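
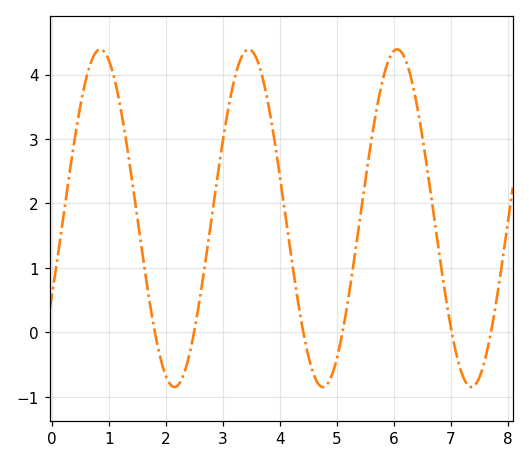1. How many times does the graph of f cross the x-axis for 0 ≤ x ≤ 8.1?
6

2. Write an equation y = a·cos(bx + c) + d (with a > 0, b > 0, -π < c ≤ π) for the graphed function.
y = 2.62cos(2.4x - 2) + 1.77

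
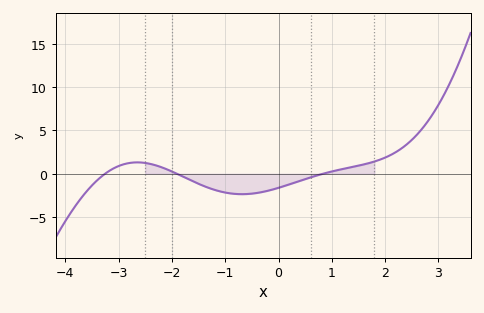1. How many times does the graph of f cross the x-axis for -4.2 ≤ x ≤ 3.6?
3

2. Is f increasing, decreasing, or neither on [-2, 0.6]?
neither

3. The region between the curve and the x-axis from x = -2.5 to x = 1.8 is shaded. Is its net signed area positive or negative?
negative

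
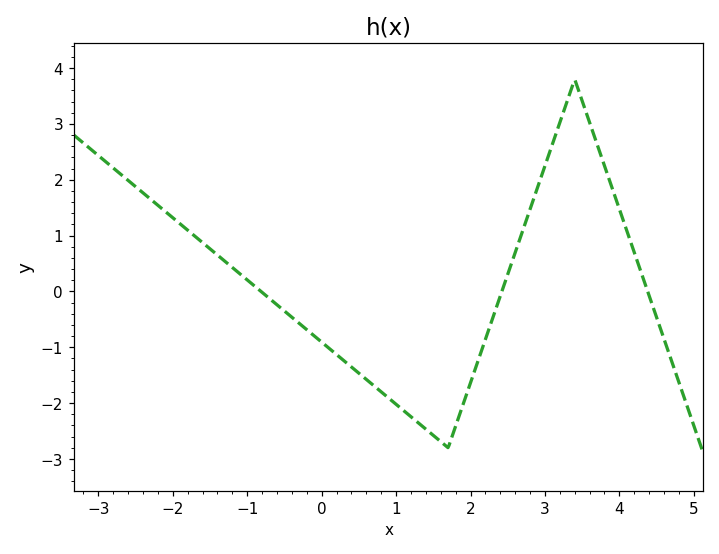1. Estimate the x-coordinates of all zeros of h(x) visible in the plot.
-0.8, 2.4, 4.4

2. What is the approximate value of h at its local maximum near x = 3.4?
3.8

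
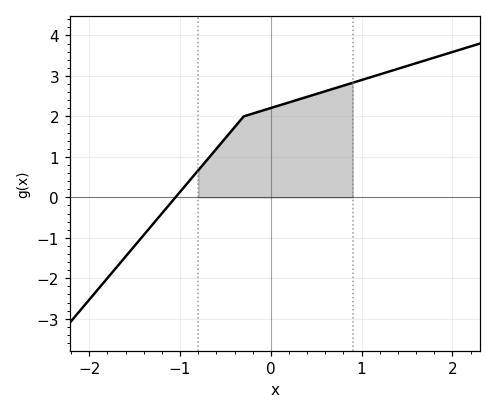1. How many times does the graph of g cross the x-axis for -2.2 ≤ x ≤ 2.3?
1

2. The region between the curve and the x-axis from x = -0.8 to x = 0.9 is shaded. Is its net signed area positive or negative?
positive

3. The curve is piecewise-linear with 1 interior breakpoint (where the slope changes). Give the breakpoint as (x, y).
(-0.3, 2)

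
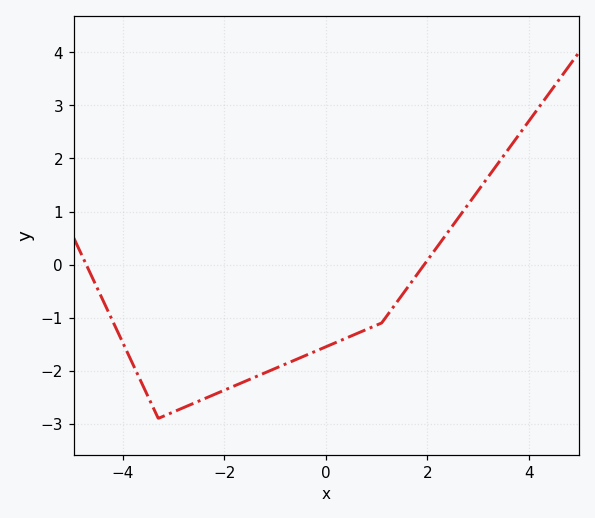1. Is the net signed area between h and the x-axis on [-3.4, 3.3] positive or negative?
negative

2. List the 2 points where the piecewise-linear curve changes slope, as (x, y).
(-3.3, -2.9); (1.1, -1.1)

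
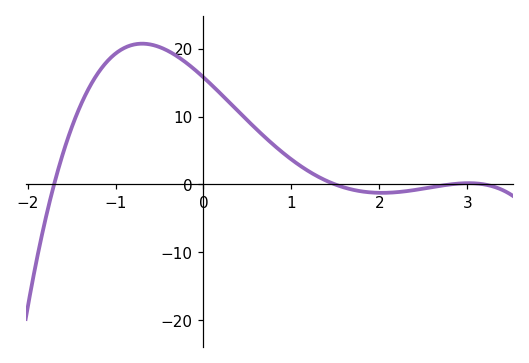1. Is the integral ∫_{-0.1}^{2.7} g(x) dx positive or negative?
positive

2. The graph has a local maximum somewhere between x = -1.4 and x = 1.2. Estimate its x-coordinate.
-0.7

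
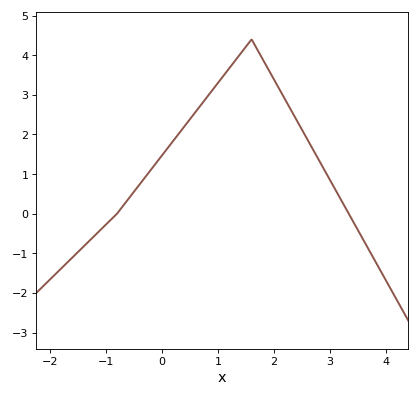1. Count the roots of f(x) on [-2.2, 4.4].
2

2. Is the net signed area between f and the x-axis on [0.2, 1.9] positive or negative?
positive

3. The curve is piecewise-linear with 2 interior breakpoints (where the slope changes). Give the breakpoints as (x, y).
(-0.8, 0); (1.6, 4.4)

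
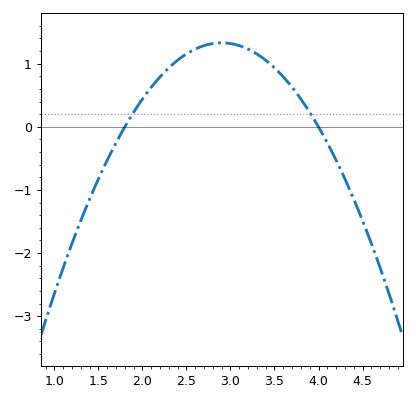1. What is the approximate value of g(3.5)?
0.935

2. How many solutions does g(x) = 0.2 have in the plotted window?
2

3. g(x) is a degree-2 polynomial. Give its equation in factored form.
y = -1.1(x - 1.8)(x - 4)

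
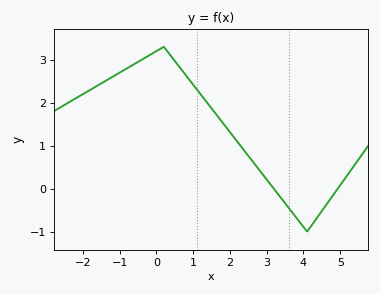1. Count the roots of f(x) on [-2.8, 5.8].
2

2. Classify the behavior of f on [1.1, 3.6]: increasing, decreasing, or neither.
decreasing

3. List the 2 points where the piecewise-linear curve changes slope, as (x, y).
(0.2, 3.3); (4.1, -1)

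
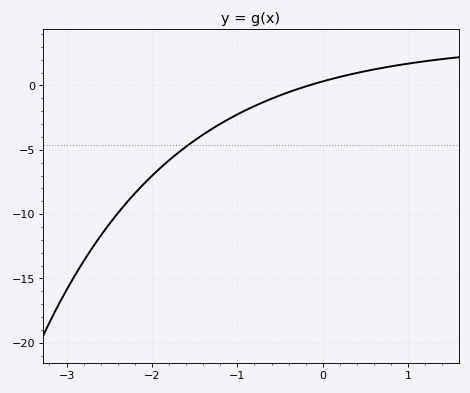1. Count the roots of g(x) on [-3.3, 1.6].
1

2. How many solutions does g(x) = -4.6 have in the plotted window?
1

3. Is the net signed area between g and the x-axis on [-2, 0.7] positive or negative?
negative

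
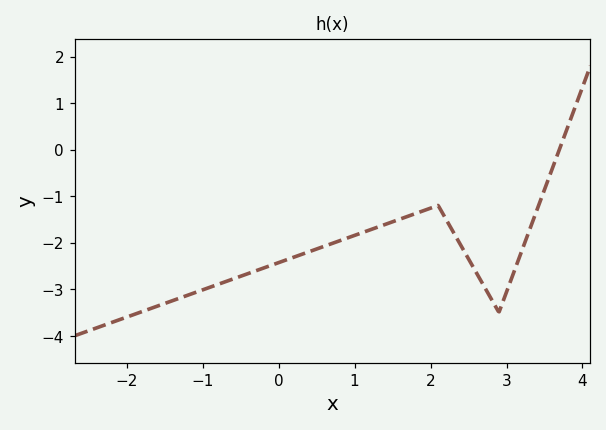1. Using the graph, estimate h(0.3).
-2.3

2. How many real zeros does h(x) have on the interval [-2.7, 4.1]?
1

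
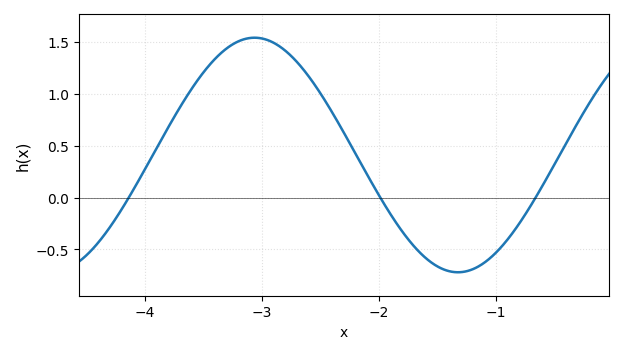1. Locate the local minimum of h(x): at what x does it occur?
-1.33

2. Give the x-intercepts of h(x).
-4.13, -1.99, -0.663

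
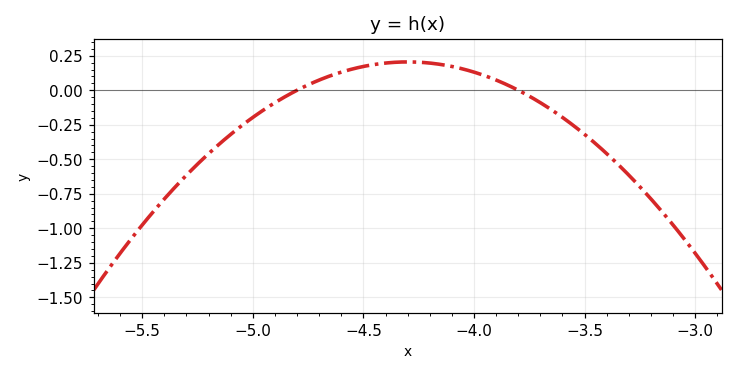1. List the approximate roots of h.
-4.8, -3.8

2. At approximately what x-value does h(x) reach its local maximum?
-4.3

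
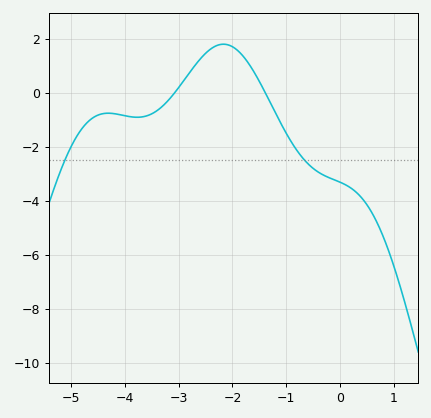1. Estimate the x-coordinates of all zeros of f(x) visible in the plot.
-3.1, -1.4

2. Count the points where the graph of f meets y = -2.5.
2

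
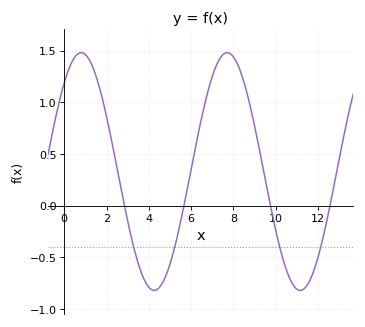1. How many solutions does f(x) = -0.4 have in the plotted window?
4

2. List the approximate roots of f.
2.85, 5.66, 9.75, 12.6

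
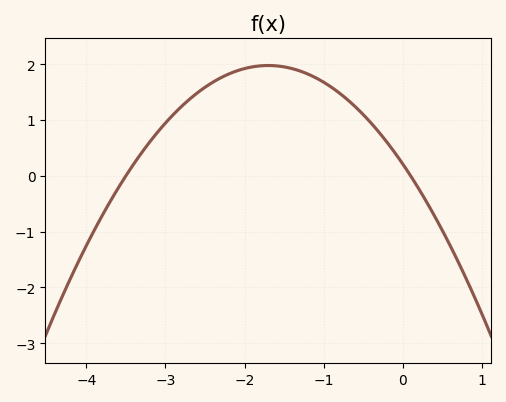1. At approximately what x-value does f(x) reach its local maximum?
-1.7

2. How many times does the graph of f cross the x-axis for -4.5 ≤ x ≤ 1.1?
2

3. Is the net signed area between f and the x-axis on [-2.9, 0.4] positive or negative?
positive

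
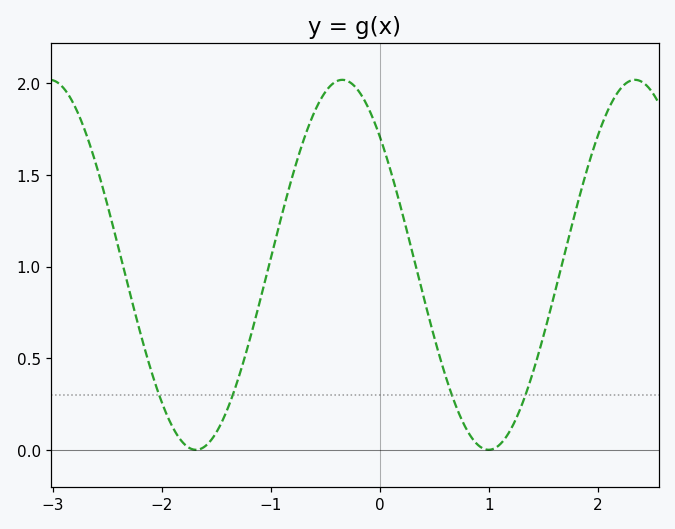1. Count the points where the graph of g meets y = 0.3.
4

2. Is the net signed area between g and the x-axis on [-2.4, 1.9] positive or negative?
positive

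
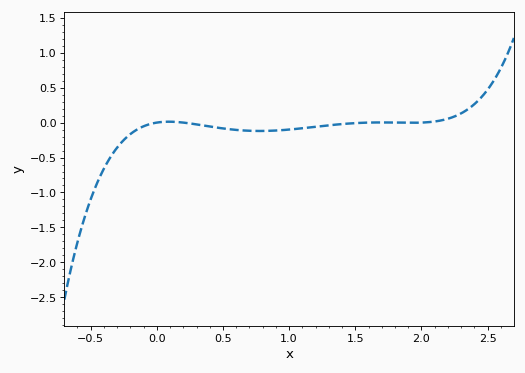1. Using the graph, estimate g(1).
-0.1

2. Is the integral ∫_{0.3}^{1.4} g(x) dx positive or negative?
negative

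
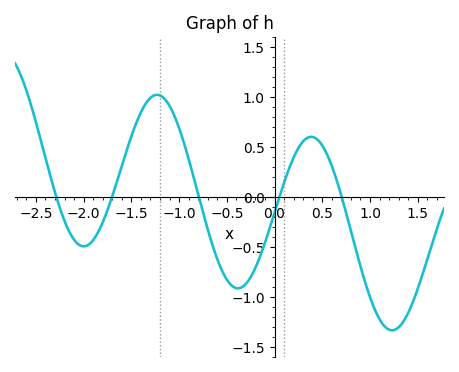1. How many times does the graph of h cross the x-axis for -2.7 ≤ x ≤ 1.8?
5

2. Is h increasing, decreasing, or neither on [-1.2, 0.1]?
neither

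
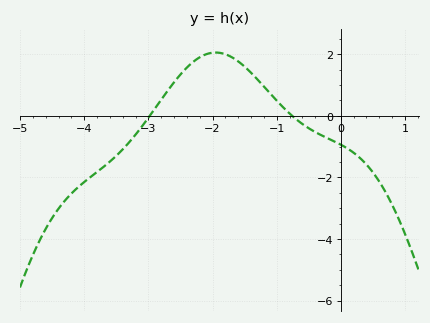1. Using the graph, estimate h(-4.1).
-2.4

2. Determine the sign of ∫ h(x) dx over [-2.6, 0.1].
positive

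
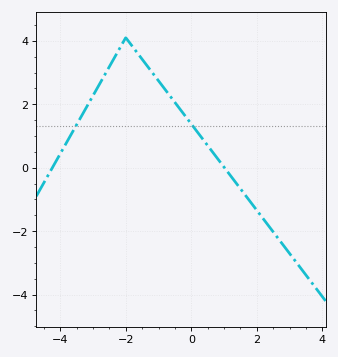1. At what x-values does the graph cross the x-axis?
-4.2, 1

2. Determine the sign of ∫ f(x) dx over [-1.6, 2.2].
positive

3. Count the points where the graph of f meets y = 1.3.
2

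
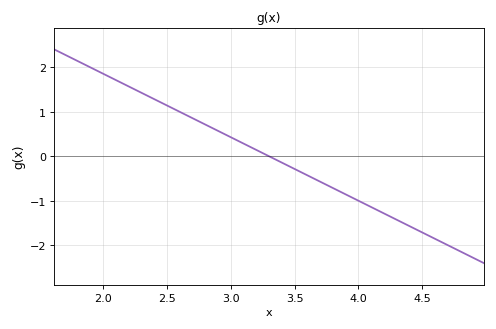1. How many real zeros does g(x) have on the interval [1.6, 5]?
1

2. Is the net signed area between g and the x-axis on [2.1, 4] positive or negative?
positive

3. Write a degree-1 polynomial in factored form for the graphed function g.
y = -1.43(x - 3.3)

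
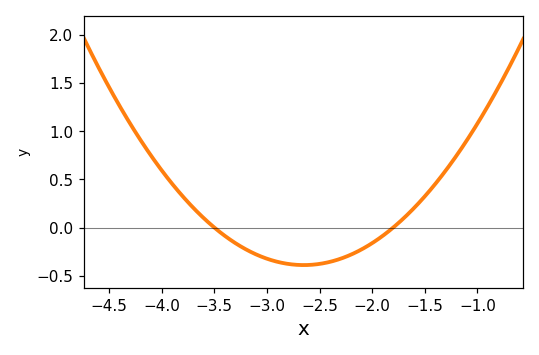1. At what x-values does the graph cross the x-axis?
-3.5, -1.8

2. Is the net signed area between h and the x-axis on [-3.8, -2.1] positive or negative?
negative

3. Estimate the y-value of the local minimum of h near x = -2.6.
-0.39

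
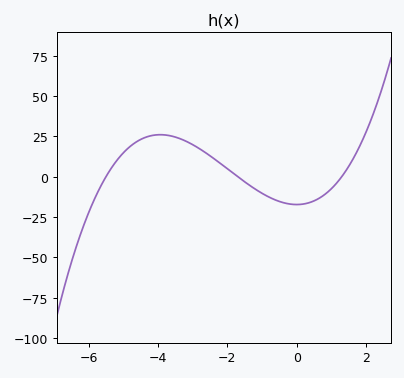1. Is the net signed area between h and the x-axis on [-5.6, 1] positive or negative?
positive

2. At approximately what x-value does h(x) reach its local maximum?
-3.93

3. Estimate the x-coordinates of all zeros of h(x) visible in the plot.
-5.5, -1.7, 1.3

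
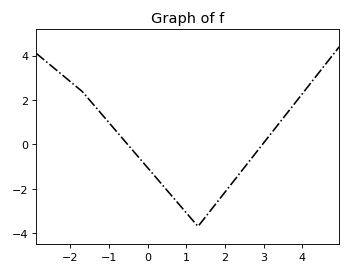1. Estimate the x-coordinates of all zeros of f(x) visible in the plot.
-0.6, 3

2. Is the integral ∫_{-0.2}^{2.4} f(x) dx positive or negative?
negative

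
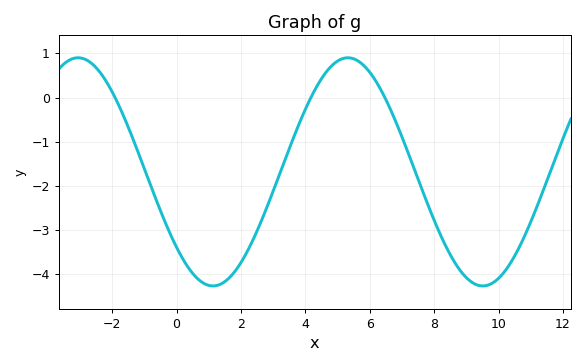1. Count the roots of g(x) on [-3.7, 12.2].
3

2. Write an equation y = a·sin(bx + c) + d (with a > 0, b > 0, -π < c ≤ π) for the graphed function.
y = 2.58sin(0.75x - 2.4) - 1.68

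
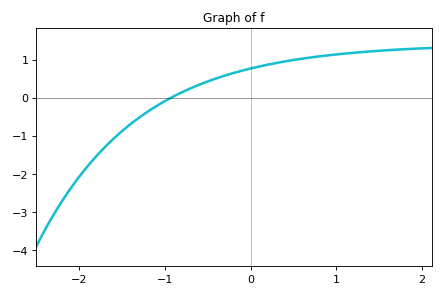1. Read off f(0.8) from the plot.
1.1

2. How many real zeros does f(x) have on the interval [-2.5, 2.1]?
1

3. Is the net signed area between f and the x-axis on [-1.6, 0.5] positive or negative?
positive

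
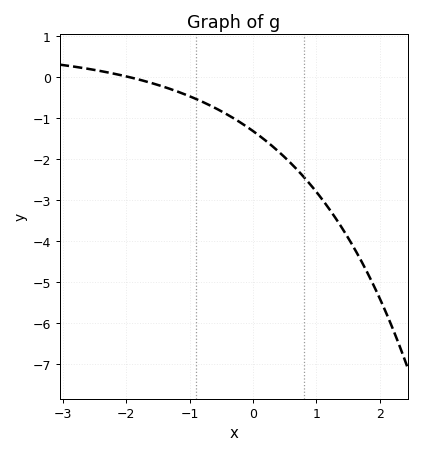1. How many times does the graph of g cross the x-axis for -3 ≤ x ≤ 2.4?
1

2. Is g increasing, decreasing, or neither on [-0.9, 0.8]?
decreasing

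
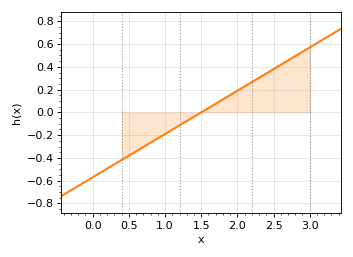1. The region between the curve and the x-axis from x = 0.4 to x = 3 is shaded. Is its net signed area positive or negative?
positive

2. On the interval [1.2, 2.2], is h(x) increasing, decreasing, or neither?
increasing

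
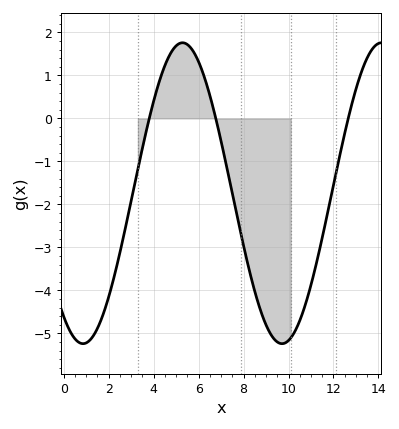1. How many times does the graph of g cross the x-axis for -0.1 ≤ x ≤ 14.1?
3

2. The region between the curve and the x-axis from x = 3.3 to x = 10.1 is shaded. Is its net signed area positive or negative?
negative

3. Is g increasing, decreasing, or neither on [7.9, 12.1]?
neither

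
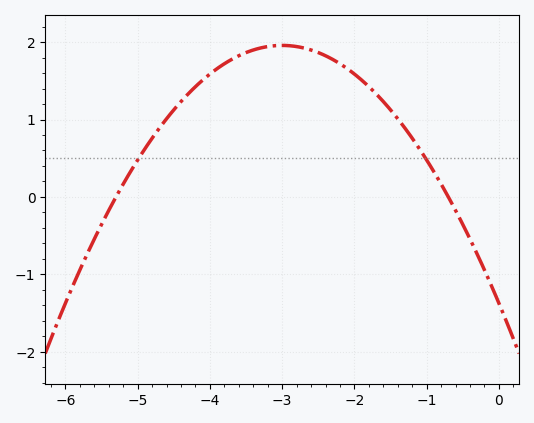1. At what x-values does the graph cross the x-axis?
-5.3, -0.7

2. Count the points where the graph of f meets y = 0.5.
2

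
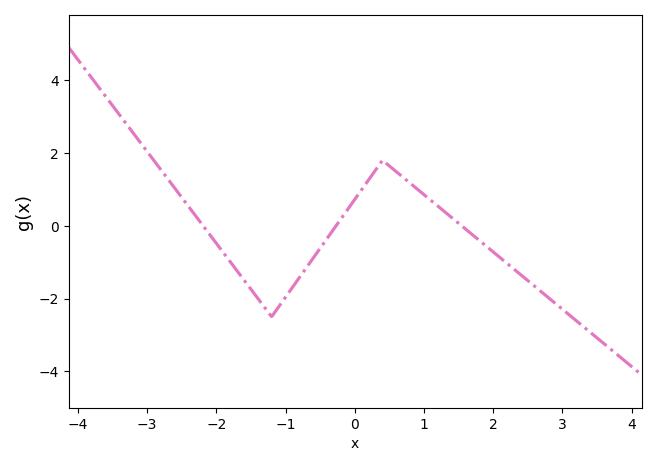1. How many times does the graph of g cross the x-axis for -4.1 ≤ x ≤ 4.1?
3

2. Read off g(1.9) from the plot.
-0.562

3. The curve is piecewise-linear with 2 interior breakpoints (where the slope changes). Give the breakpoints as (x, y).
(-1.2, -2.5); (0.4, 1.8)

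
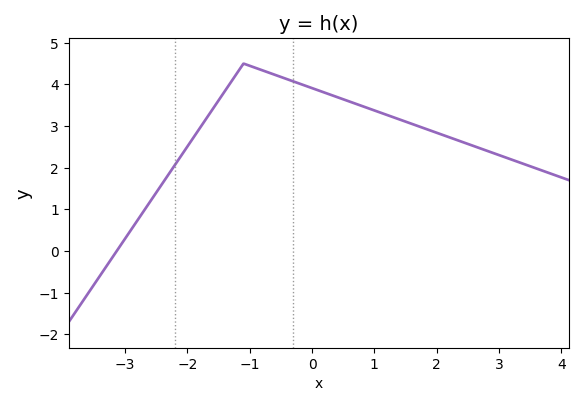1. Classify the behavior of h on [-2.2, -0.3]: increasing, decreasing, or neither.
neither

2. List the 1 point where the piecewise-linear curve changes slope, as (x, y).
(-1.1, 4.5)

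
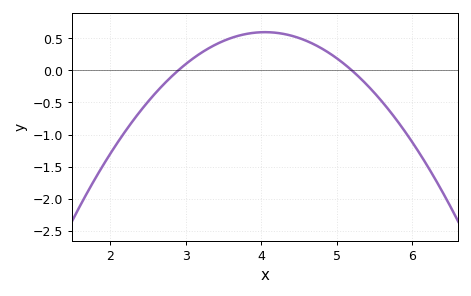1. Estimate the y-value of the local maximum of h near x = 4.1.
0.6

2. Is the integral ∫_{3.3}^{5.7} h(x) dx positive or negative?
positive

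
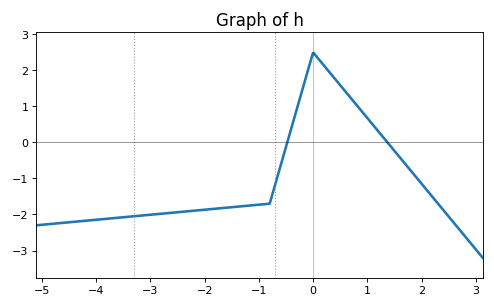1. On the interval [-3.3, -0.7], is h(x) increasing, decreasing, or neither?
increasing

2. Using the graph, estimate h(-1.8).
-1.8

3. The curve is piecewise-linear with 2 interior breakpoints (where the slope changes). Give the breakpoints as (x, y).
(-0.8, -1.7); (0, 2.5)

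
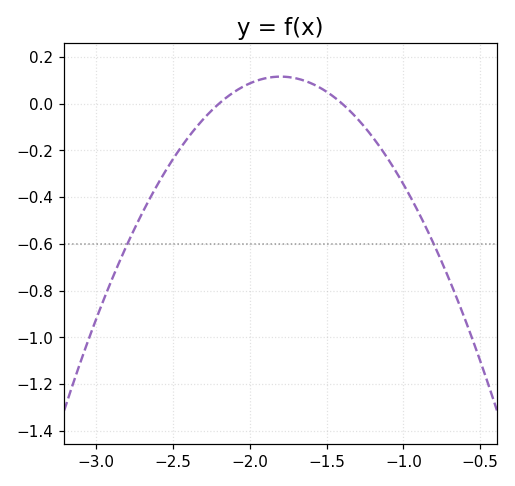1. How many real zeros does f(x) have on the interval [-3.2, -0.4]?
2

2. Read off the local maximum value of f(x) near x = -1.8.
0.12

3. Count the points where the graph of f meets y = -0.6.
2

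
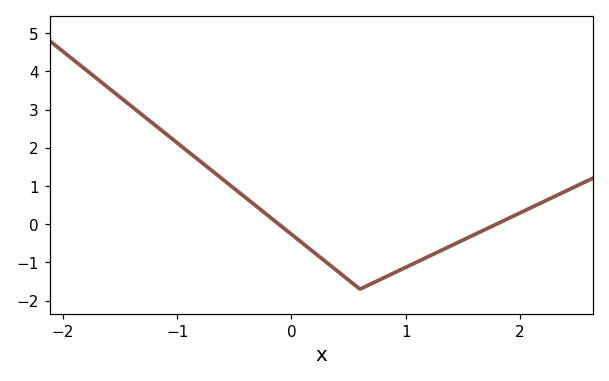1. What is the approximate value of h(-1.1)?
2.37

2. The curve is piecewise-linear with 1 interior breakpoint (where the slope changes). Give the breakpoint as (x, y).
(0.6, -1.7)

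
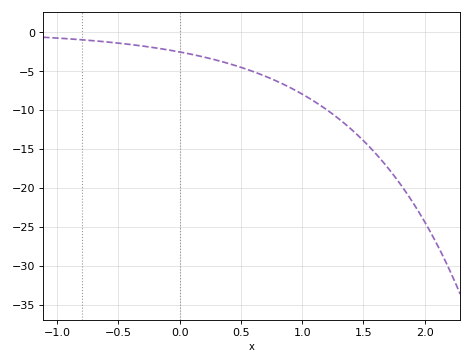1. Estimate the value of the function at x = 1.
-7.95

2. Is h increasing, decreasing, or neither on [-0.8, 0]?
decreasing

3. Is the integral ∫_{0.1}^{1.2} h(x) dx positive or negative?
negative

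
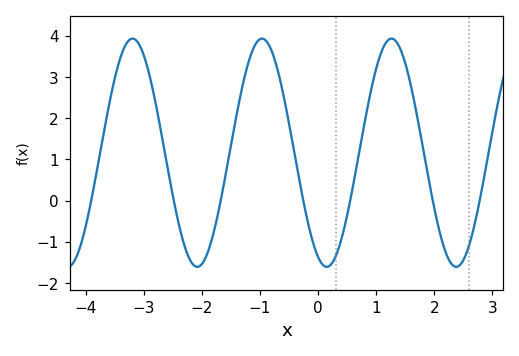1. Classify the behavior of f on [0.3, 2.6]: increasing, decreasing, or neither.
neither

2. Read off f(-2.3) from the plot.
-1.09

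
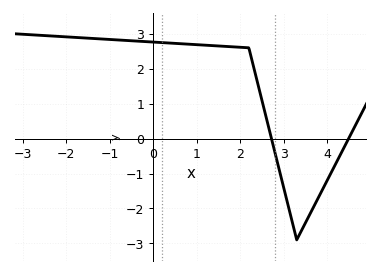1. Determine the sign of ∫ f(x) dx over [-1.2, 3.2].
positive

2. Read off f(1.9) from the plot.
2.62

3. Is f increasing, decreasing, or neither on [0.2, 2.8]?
decreasing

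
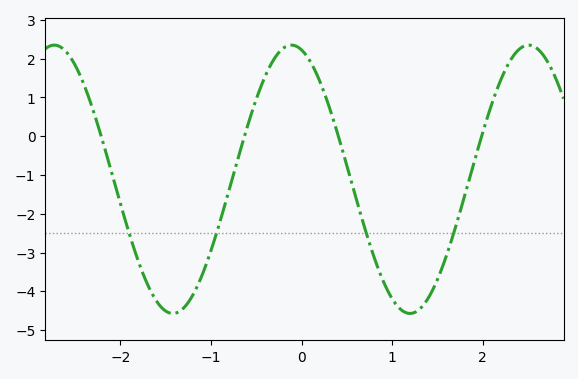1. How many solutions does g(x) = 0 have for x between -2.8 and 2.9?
4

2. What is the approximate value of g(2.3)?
1.94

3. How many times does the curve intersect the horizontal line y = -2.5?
4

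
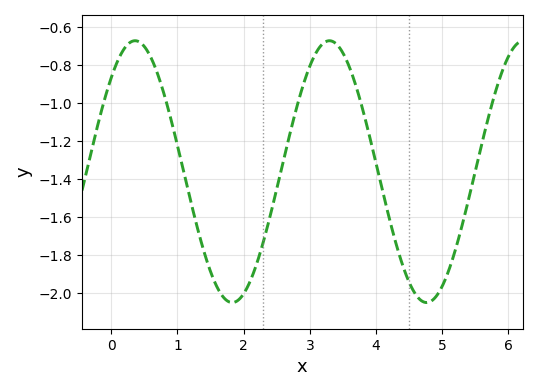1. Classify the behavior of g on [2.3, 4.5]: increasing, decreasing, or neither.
neither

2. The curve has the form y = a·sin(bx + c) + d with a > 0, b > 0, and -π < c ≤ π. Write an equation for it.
y = 0.69sin(2.14x + 0.8) - 1.36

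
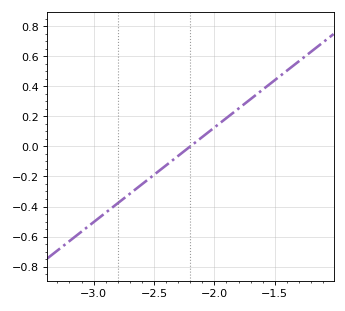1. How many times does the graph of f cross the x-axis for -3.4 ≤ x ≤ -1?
1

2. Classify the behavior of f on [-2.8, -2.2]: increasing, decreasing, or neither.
increasing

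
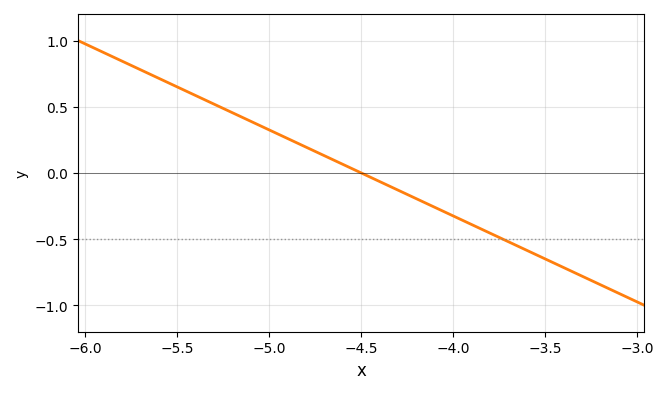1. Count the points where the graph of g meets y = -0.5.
1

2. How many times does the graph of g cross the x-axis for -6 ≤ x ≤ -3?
1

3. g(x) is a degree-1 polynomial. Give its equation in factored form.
y = -0.65(x + 4.5)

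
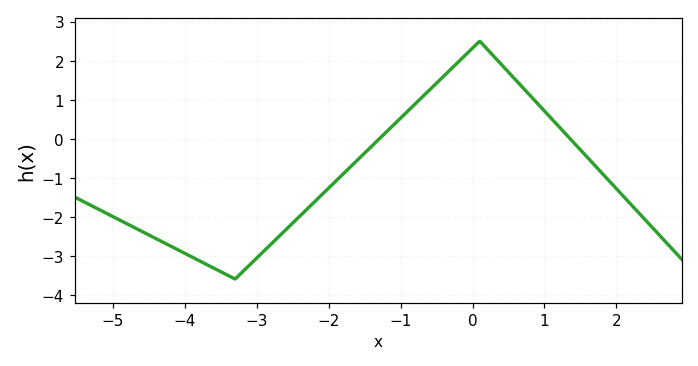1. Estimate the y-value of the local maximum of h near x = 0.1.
2.5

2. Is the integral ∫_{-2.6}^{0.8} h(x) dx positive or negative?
positive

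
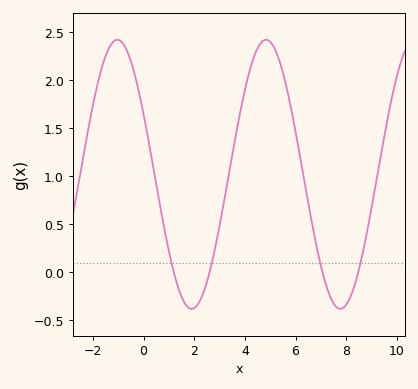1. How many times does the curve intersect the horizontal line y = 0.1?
4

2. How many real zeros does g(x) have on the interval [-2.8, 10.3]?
4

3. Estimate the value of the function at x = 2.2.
-0.308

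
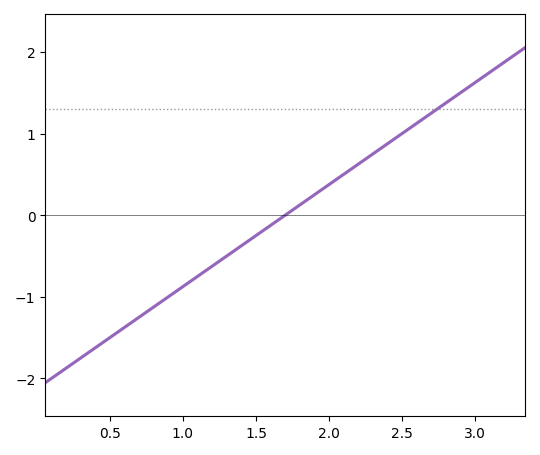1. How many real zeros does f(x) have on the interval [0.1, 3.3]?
1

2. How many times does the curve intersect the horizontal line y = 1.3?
1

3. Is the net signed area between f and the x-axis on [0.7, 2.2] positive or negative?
negative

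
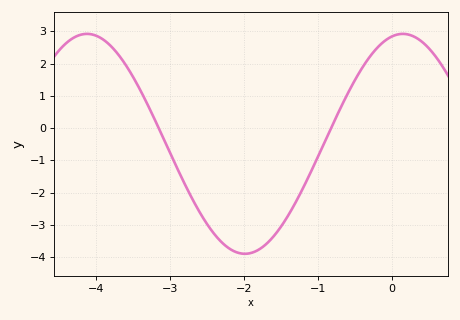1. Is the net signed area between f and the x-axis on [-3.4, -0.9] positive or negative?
negative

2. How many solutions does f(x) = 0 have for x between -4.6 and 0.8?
2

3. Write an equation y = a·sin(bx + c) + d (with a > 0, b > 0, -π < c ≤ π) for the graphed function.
y = 3.41sin(1.5x + 1.4) - 0.49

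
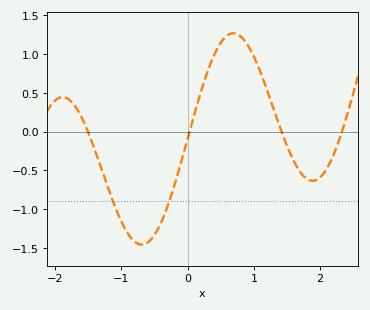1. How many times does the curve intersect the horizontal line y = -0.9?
2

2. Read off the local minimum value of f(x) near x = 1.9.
-0.65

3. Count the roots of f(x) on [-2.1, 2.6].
4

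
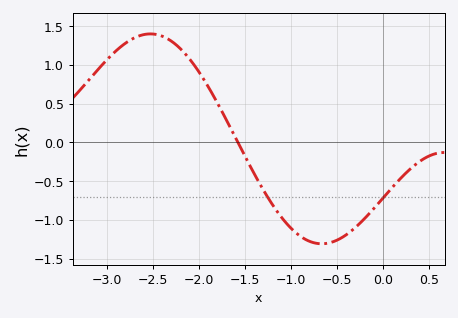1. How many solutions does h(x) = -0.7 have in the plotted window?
2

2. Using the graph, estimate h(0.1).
-0.584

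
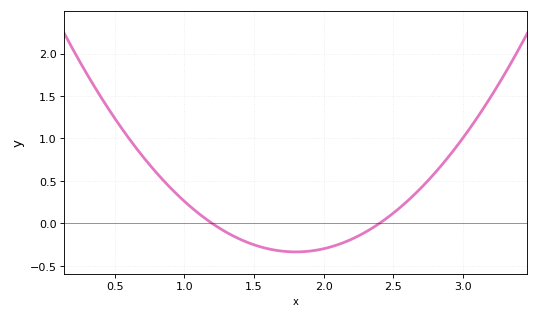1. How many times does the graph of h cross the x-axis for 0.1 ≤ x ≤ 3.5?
2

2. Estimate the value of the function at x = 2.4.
0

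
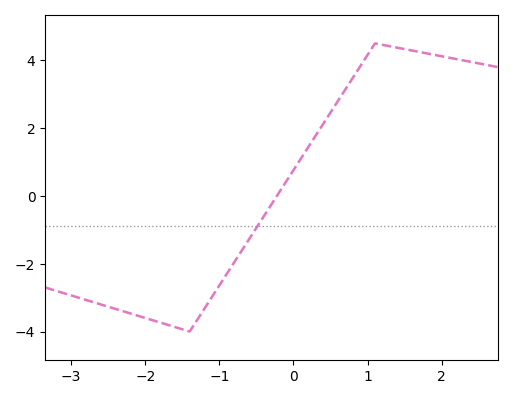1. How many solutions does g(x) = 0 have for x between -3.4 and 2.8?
1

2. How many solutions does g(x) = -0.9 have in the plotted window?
1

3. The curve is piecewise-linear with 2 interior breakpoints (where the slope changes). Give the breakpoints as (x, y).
(-1.4, -4); (1.1, 4.5)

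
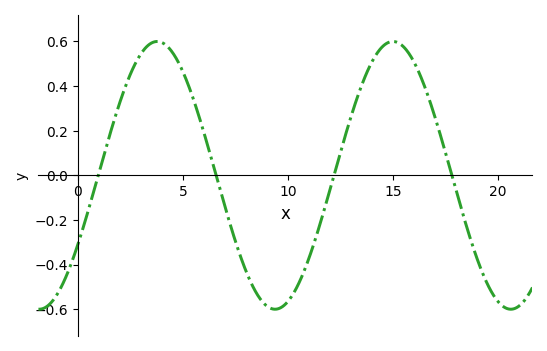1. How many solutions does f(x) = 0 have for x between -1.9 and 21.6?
4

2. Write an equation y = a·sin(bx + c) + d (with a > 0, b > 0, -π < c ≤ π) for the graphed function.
y = 0.6sin(0.56x - 0.54) + 0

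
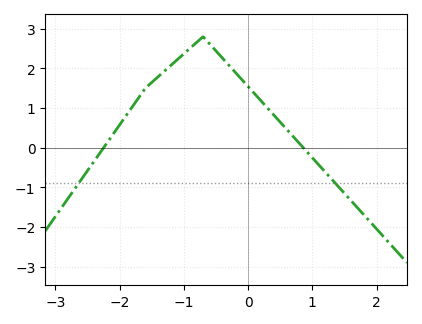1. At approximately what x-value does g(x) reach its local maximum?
-0.7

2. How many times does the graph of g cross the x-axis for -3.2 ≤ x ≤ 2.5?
2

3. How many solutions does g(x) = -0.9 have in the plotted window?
2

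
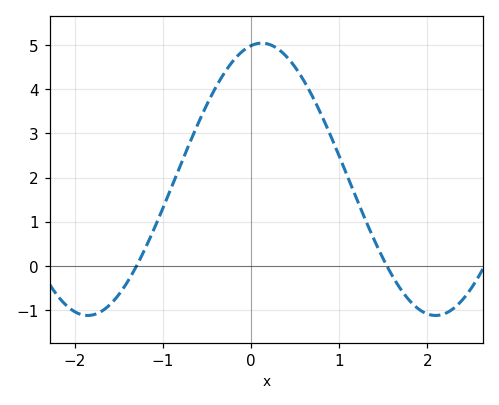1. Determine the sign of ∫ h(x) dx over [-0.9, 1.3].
positive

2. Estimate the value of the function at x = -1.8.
-1.1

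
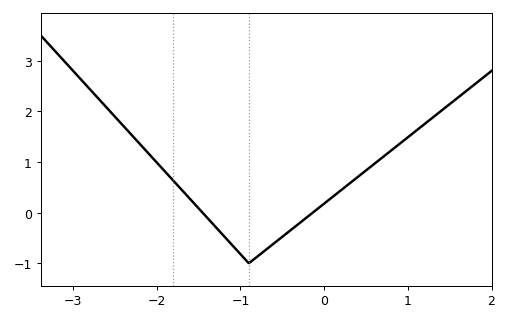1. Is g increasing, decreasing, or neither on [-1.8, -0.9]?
decreasing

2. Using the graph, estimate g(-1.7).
0.447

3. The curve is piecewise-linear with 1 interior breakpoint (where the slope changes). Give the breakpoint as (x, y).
(-0.9, -1)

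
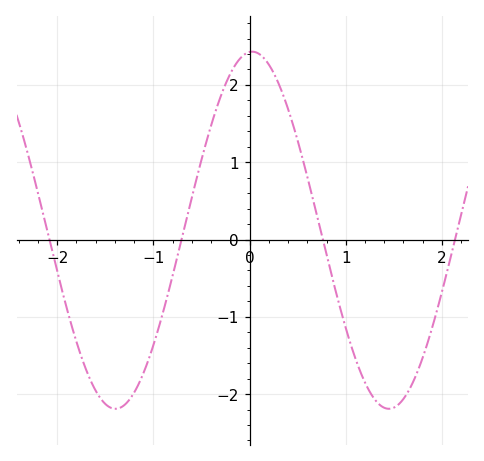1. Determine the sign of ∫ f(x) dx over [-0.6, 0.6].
positive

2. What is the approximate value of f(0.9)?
-0.7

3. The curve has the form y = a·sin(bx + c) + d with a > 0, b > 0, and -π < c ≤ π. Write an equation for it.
y = 2.31sin(2.2x + 1.5) + 0.12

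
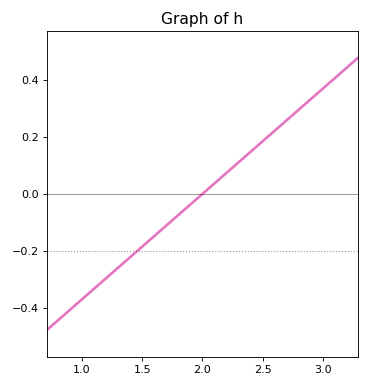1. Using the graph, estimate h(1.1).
-0.34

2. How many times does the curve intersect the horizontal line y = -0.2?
1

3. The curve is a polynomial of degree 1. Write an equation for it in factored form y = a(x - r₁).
y = 0.37(x - 2)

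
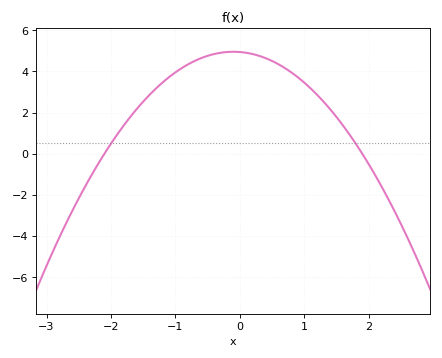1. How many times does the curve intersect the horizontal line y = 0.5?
2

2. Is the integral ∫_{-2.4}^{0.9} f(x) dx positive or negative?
positive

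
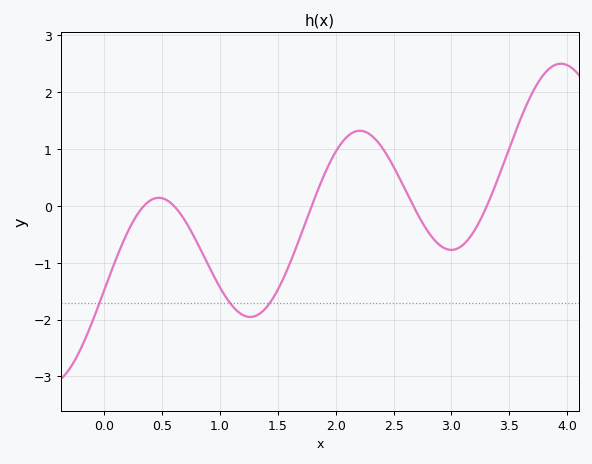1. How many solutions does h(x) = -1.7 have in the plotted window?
3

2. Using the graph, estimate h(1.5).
-1.48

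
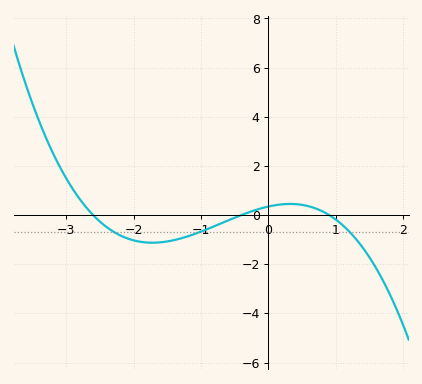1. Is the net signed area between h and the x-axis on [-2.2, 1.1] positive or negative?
negative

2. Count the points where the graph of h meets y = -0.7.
3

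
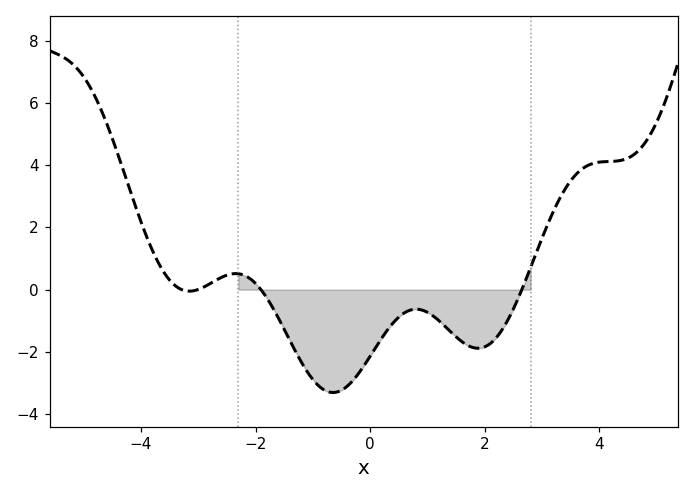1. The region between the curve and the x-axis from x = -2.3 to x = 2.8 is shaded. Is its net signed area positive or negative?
negative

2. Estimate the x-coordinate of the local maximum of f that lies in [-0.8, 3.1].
0.804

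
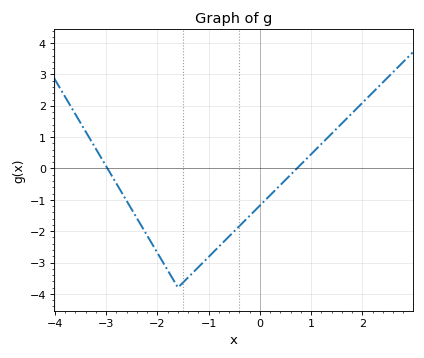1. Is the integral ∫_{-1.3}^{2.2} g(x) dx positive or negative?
negative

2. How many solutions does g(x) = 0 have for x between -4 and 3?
2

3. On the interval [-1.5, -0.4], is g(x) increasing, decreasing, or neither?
increasing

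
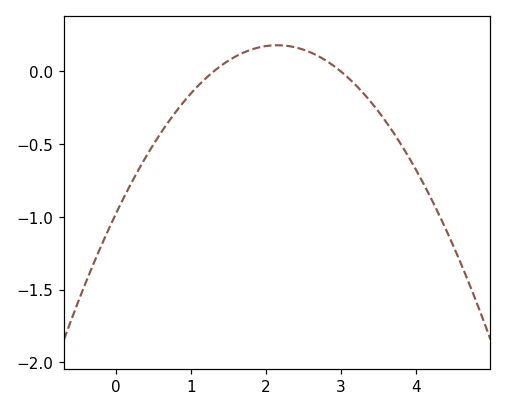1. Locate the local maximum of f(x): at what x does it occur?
2.1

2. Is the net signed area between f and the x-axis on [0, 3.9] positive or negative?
negative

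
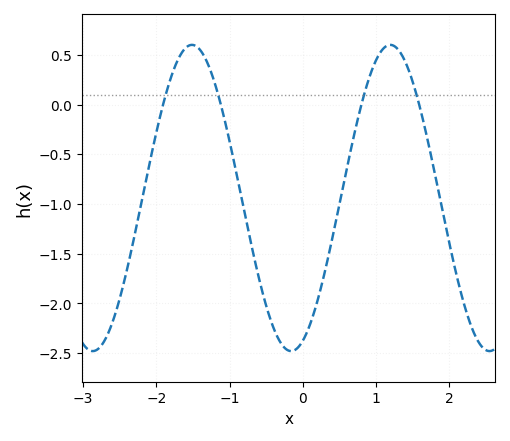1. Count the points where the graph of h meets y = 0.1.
4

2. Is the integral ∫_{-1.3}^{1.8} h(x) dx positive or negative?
negative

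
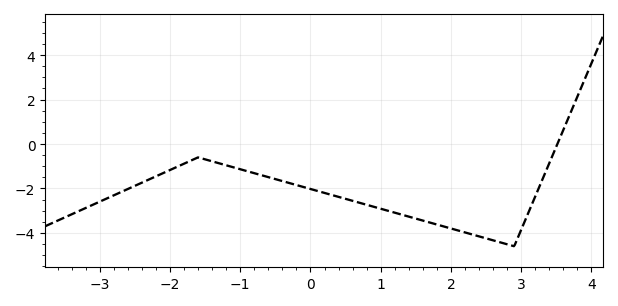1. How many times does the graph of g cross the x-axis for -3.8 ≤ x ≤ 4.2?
1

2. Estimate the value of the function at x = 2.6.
-4.4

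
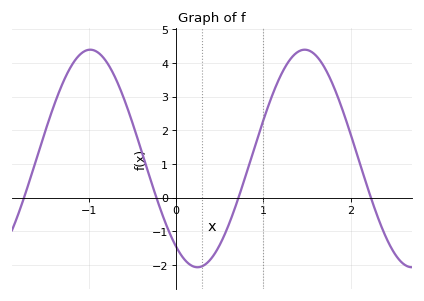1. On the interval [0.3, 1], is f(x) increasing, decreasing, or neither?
increasing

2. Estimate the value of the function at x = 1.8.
3.3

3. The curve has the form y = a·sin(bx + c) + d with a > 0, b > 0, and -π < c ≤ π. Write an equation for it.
y = 3.23sin(2.6x - 2.2) + 1.16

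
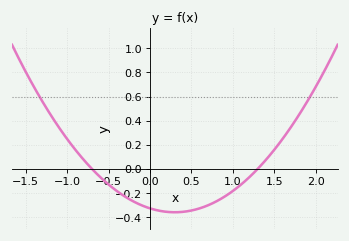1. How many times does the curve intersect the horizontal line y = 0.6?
2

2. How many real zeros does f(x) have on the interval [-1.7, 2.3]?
2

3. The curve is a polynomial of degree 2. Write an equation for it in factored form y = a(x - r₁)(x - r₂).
y = 0.36(x + 0.7)(x - 1.3)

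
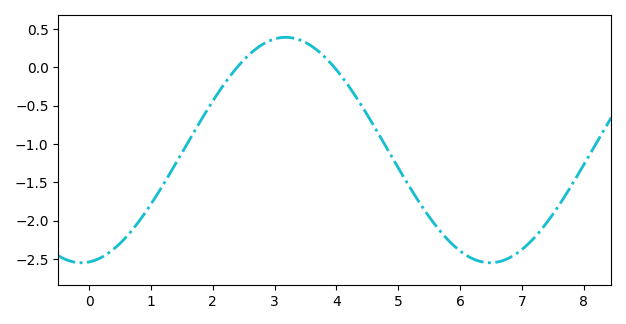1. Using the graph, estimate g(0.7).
-2.12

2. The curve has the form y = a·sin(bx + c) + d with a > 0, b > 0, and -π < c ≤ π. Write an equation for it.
y = 1.47sin(0.95x - 1.45) - 1.08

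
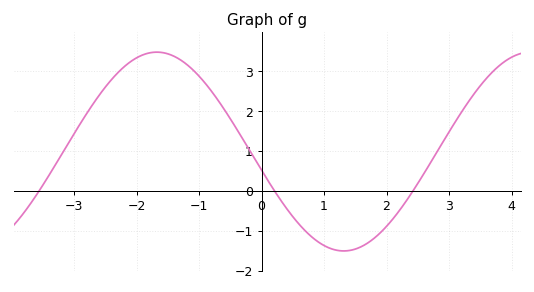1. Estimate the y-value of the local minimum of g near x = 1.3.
-1.51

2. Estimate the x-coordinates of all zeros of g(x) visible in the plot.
-3.56, 0.204, 2.43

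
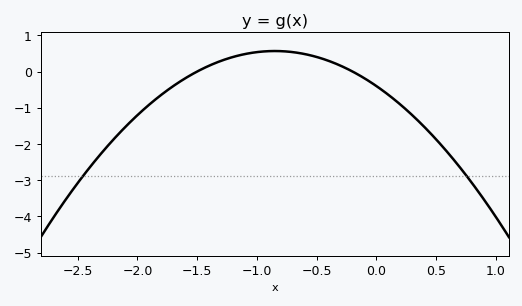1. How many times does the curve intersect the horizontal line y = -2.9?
2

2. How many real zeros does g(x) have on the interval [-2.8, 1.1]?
2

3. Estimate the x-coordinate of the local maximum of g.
-0.9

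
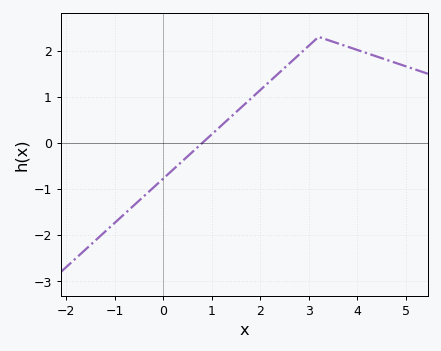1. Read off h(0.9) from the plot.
0.094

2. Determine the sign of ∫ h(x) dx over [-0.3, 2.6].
positive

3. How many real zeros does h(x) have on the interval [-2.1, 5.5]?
1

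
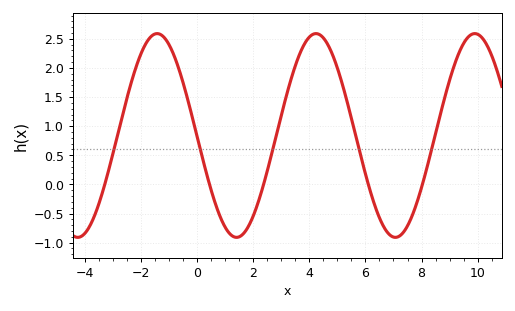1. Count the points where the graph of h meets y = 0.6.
5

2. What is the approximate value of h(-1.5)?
2.6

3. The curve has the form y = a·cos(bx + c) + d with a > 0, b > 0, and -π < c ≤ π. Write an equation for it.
y = 1.75cos(1.1x + 1.6) + 0.84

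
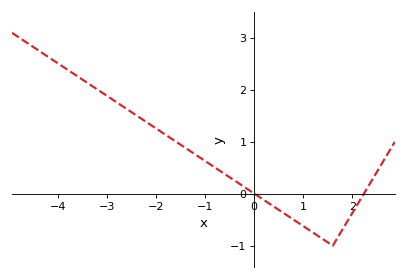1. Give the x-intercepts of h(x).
0, 2.2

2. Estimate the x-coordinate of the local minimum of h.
1.6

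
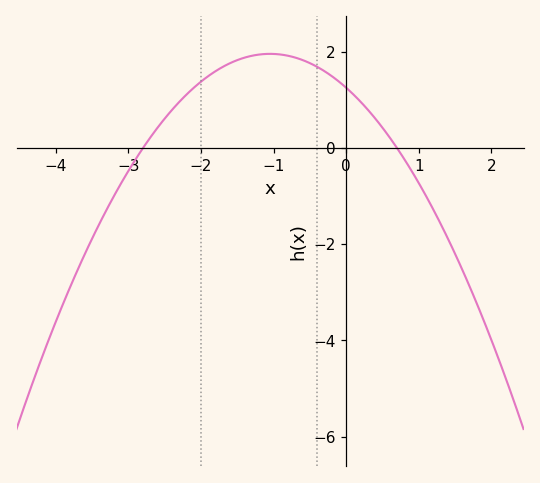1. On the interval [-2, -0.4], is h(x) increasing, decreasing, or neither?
neither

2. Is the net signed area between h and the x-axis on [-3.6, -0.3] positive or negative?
positive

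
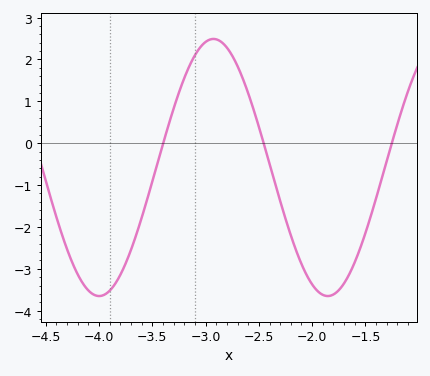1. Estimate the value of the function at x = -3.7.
-2.55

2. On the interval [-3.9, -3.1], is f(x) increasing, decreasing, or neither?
increasing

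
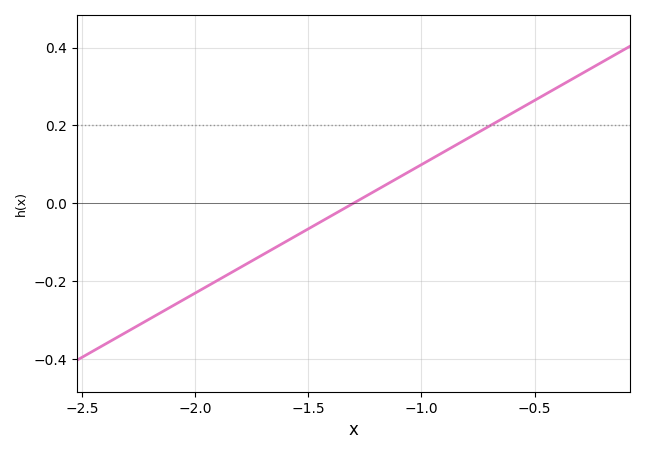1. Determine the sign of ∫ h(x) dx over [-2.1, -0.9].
negative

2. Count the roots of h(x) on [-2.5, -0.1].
1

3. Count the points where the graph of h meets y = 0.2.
1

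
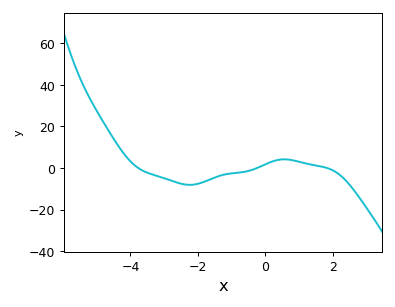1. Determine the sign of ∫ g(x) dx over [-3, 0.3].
negative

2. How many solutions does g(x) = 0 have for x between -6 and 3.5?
3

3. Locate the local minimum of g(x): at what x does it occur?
-2.2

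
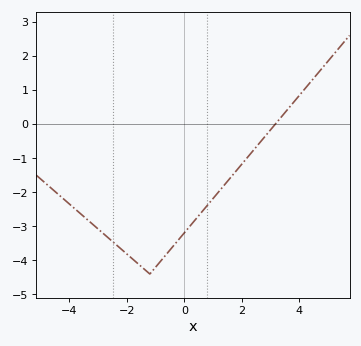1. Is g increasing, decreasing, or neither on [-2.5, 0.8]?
neither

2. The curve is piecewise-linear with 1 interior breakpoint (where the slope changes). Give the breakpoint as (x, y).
(-1.2, -4.4)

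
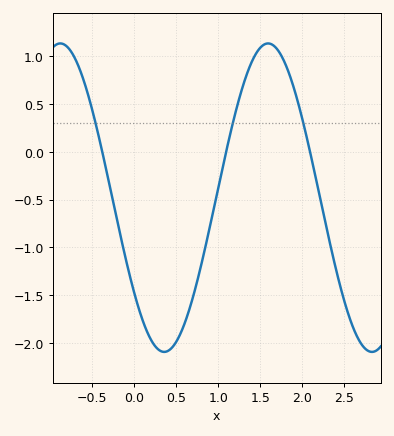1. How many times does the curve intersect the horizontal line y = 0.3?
3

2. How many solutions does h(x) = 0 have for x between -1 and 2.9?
3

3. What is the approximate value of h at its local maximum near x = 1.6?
1.15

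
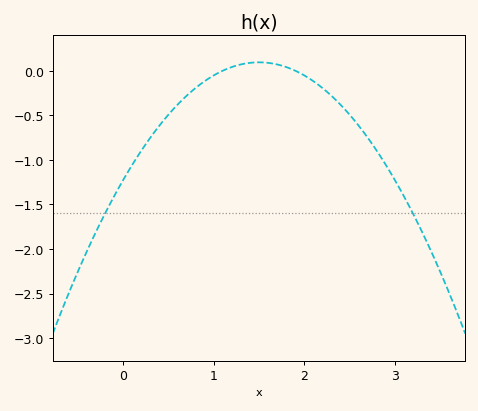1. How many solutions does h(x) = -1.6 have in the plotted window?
2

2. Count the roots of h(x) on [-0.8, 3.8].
2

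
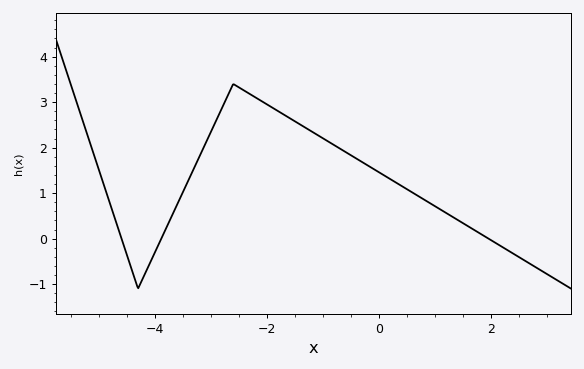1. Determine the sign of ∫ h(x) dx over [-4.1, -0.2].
positive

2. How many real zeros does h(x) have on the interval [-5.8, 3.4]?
3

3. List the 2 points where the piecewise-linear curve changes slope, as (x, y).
(-4.3, -1.1); (-2.6, 3.4)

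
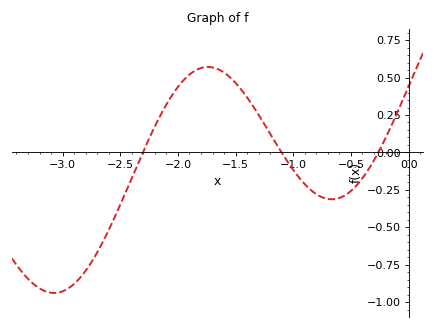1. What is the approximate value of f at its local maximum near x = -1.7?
0.571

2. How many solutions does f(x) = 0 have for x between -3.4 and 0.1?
3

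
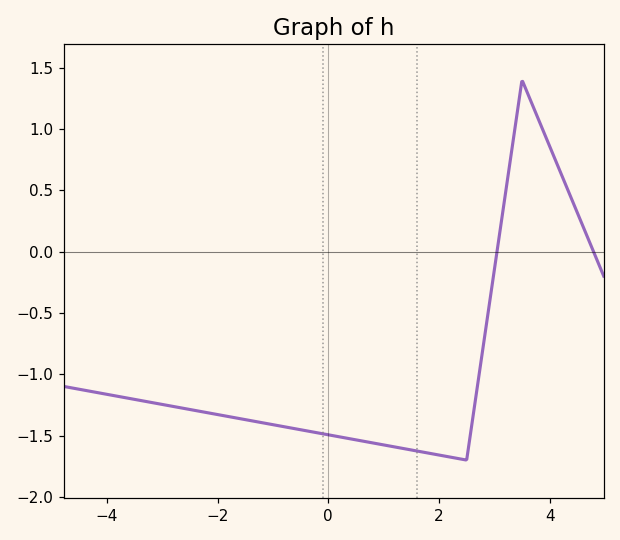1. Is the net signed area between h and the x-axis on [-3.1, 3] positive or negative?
negative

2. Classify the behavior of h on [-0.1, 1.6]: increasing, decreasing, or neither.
decreasing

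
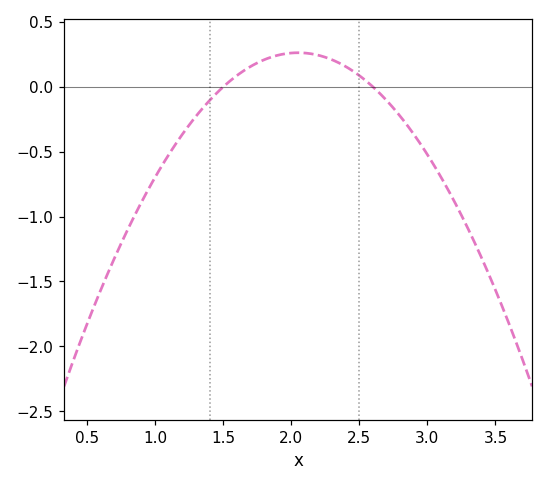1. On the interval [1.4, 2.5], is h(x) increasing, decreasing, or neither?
neither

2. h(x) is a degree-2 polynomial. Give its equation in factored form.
y = -0.87(x - 1.5)(x - 2.6)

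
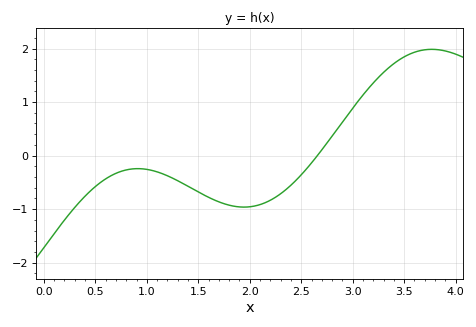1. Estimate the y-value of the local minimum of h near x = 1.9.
-1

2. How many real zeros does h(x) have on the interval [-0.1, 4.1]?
1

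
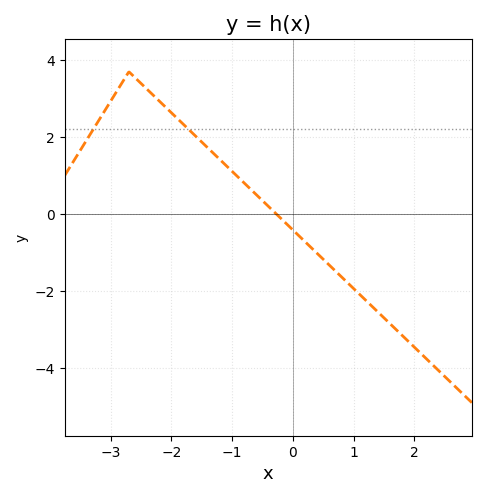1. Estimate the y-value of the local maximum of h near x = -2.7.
3.7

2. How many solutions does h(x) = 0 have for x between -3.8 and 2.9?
1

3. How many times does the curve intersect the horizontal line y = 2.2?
2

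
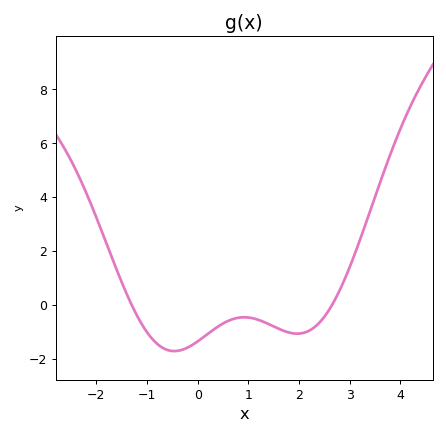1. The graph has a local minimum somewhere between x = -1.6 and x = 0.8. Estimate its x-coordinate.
-0.463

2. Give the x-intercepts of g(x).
-1.3, 2.65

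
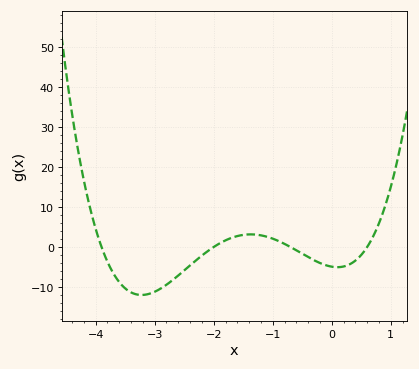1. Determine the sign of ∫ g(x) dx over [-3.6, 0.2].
negative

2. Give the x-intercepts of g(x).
-3.9, -2, -0.7, 0.6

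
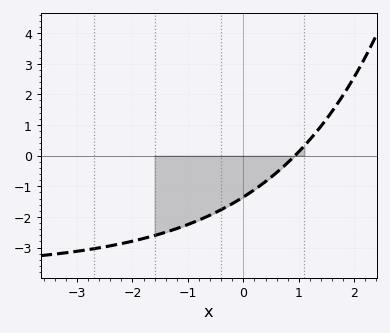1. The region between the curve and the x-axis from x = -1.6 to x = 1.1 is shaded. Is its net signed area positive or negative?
negative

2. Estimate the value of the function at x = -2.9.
-3.1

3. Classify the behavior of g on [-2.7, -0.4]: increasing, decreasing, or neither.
increasing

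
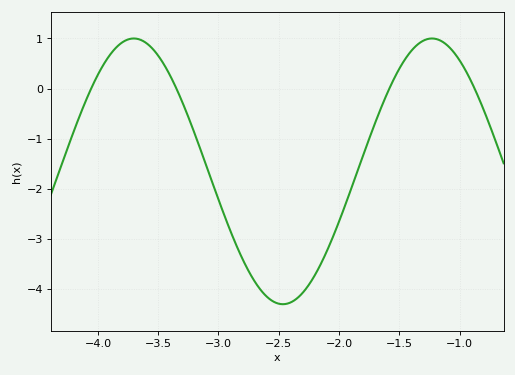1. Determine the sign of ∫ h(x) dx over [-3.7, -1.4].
negative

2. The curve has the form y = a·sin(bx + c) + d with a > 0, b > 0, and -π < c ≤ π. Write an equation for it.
y = 2.65sin(2.54x - 1.59) - 1.65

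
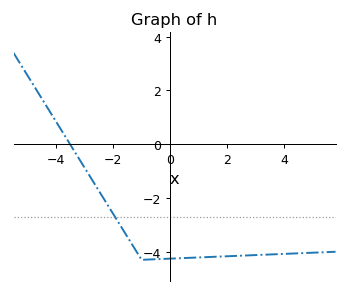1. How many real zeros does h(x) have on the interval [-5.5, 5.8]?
1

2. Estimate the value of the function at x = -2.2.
-2.25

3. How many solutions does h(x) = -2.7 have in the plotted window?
1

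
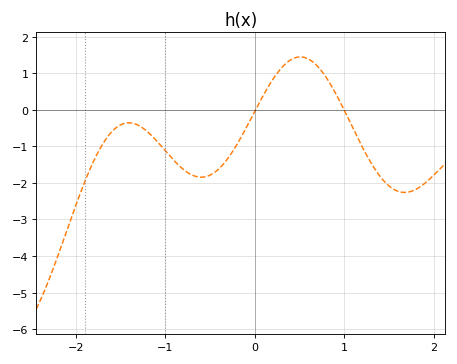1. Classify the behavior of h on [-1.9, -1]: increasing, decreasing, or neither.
neither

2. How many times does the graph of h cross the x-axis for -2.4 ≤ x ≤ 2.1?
2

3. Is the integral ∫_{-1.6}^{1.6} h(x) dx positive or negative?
negative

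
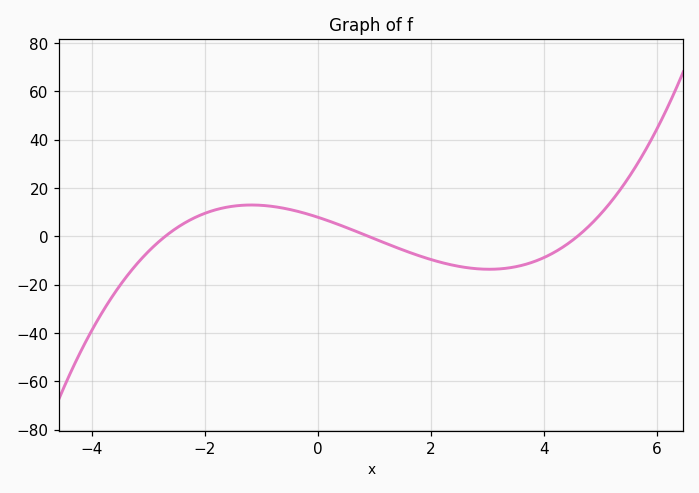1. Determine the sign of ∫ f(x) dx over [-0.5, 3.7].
negative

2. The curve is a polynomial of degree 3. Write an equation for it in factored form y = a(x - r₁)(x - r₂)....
y = 0.71(x + 2.7)(x - 0.9)(x - 4.6)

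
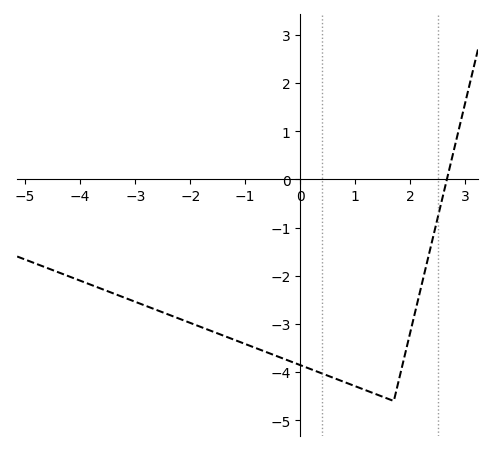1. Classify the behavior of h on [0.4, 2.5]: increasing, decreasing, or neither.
neither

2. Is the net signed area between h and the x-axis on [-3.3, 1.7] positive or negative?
negative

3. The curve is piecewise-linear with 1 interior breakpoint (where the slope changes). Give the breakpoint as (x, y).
(1.7, -4.6)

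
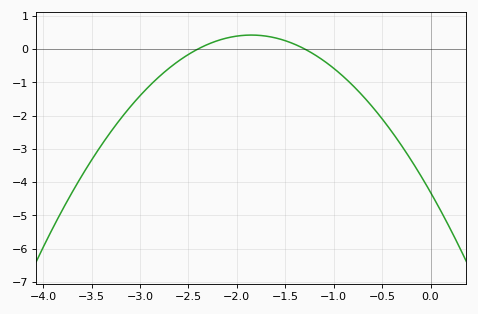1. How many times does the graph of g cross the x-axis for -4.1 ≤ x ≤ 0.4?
2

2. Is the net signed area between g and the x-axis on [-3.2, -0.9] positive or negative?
negative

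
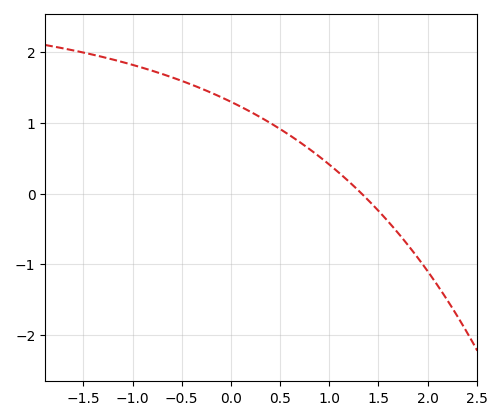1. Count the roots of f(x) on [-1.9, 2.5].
1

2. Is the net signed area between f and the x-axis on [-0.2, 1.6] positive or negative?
positive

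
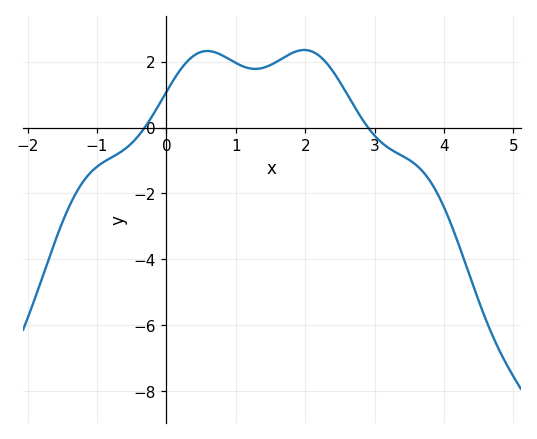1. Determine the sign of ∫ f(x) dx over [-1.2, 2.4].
positive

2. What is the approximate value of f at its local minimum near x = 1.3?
1.78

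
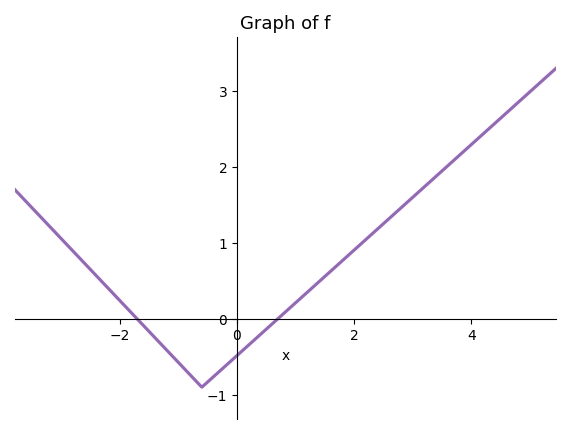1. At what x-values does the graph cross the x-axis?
-1.7, 0.695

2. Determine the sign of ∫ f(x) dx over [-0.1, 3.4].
positive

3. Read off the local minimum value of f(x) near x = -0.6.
-0.899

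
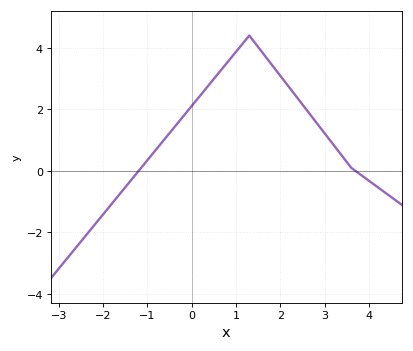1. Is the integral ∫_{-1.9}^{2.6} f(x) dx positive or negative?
positive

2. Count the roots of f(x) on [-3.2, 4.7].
2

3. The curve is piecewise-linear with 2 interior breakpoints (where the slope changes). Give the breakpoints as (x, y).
(1.3, 4.4); (3.6, 0.1)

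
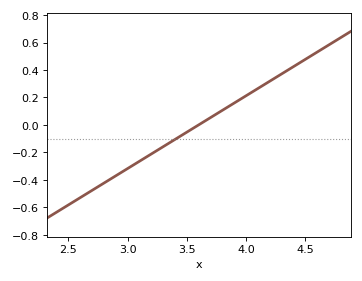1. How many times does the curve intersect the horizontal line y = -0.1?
1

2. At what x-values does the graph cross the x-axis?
3.6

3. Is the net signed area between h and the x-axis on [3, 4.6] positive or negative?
positive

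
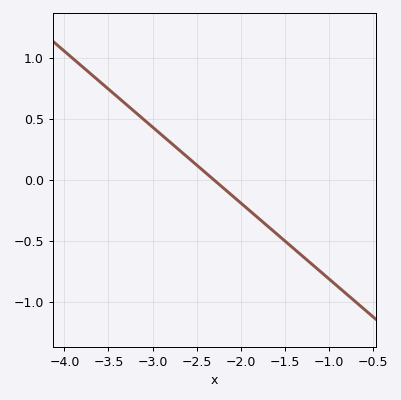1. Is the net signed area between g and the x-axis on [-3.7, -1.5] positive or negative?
positive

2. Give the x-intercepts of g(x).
-2.3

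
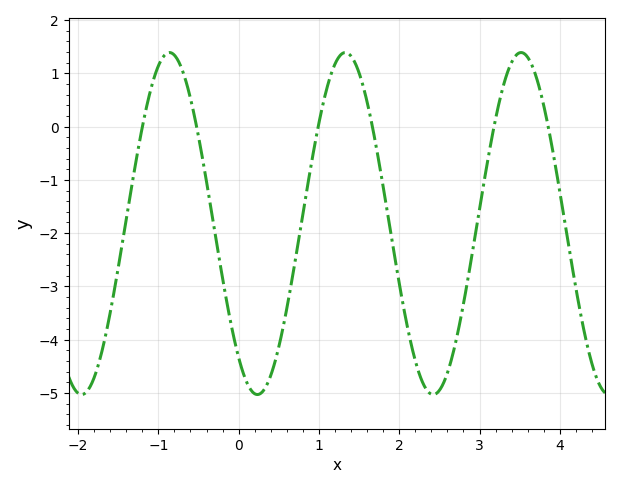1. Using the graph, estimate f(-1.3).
-0.8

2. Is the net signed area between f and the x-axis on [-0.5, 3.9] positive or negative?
negative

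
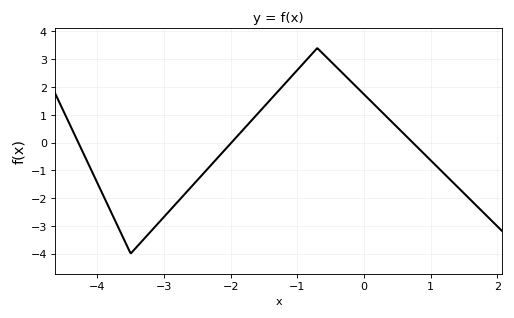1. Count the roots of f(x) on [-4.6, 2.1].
3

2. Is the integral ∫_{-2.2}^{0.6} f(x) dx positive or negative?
positive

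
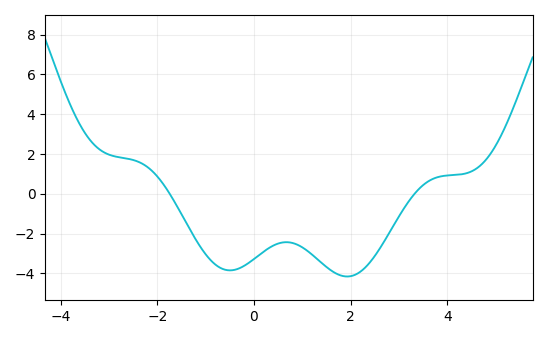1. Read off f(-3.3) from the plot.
2.4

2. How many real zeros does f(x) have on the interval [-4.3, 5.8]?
2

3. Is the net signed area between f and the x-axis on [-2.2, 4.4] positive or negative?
negative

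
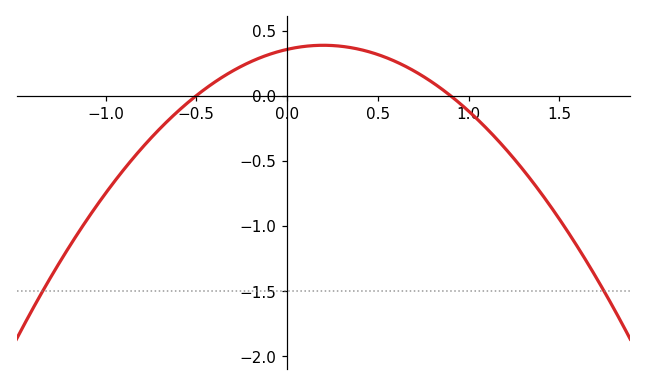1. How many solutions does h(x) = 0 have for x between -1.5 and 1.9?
2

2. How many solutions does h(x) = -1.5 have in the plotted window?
2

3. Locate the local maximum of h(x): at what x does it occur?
0.2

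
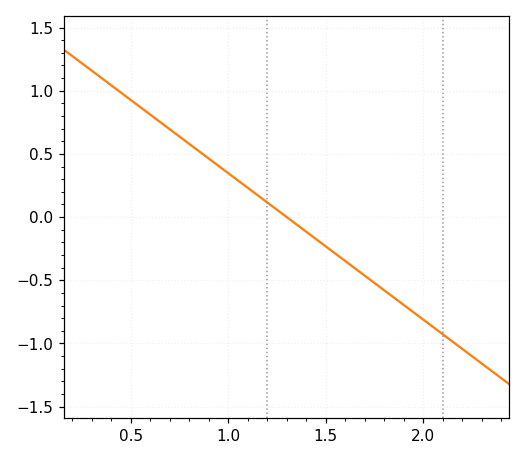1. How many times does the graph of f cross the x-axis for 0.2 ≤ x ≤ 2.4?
1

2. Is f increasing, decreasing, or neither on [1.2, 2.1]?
decreasing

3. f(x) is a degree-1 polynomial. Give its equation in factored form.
y = -1.16(x - 1.3)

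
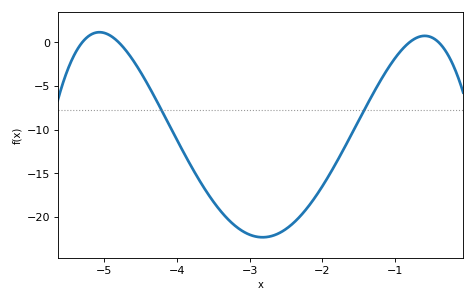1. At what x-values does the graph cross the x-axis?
-5.3, -4.8, -0.8, -0.4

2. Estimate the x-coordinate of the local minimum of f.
-2.8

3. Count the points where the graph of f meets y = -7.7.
2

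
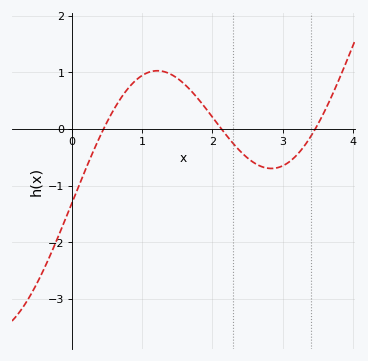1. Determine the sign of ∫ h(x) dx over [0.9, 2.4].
positive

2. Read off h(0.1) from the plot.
-1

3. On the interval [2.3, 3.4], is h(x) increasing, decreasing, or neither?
neither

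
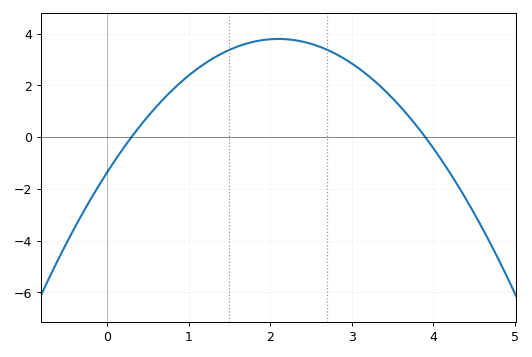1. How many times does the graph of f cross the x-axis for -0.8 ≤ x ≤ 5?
2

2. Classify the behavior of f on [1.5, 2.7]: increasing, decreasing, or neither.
neither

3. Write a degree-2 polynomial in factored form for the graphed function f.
y = -1.17(x - 0.3)(x - 3.9)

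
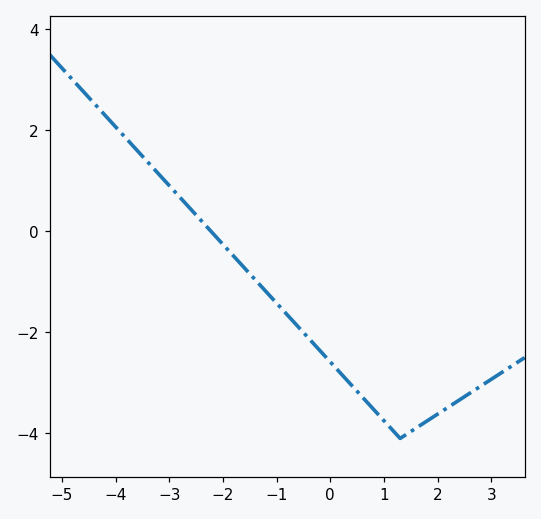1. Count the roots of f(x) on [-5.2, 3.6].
1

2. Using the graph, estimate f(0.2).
-2.82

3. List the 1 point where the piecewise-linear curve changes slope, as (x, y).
(1.3, -4.1)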